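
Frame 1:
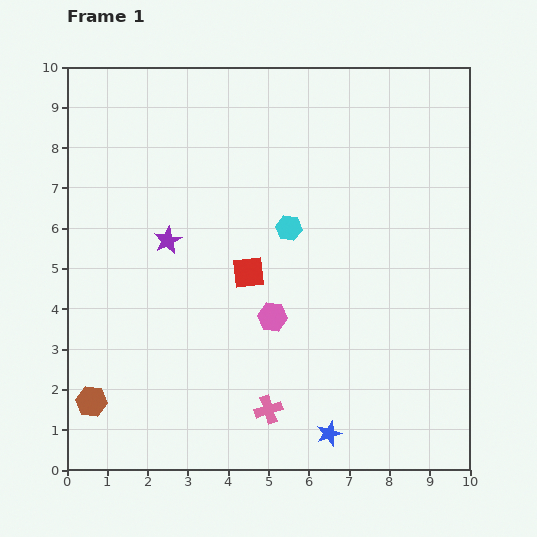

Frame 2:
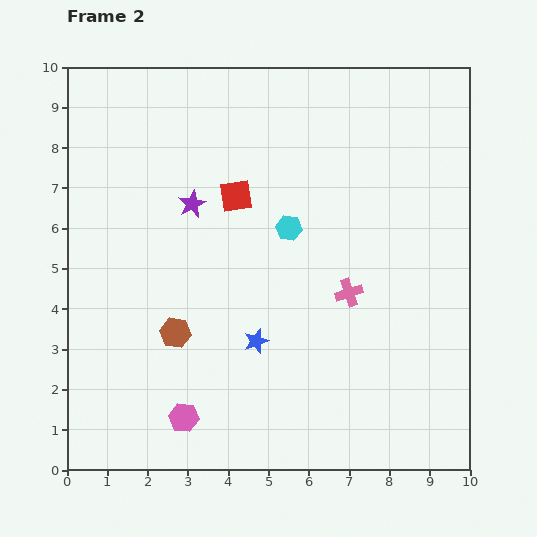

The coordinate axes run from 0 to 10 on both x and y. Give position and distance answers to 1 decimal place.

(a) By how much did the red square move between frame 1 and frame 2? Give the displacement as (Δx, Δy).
(-0.3, 1.9)

The red square was at (4.5, 4.9) in frame 1 and (4.2, 6.8) in frame 2.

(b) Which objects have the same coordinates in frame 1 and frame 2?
the cyan hexagon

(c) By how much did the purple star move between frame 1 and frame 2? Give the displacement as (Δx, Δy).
(0.6, 0.9)

The purple star was at (2.5, 5.7) in frame 1 and (3.1, 6.6) in frame 2.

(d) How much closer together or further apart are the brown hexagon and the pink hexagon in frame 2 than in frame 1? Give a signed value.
-2.9

Distance in frame 1: 5.0. Distance in frame 2: 2.1.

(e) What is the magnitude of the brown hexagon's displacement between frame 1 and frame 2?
2.7

The brown hexagon moved from (0.6, 1.7) to (2.7, 3.4), a distance of √(2.1² + 1.7²) ≈ 2.7.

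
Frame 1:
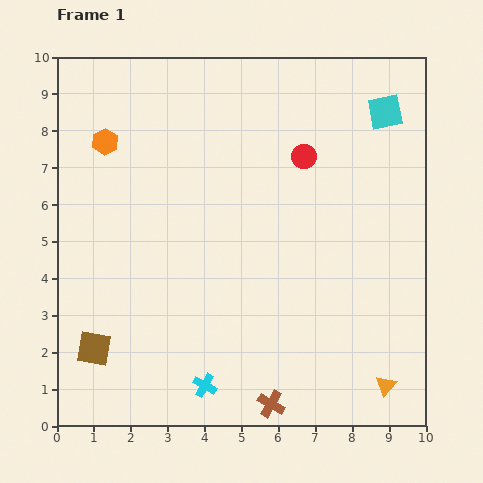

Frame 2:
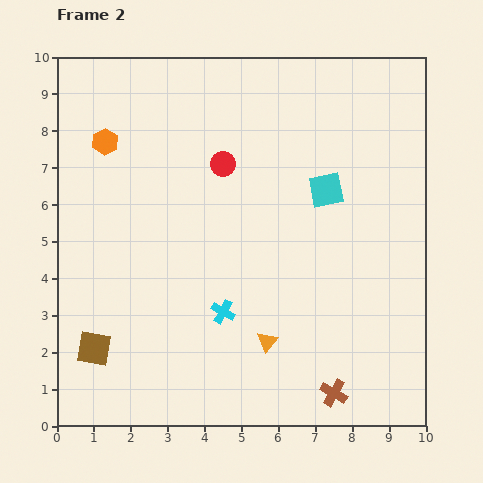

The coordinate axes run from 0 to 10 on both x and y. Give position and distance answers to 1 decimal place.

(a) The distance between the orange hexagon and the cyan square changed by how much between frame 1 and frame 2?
-1.5

Distance in frame 1: 7.6. Distance in frame 2: 6.1.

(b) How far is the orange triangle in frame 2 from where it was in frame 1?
3.4

The orange triangle moved from (8.9, 1.1) to (5.7, 2.3), a distance of √(3.2² + 1.2²) ≈ 3.4.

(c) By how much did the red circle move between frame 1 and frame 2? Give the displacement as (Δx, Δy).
(-2.2, -0.2)

The red circle was at (6.7, 7.3) in frame 1 and (4.5, 7.1) in frame 2.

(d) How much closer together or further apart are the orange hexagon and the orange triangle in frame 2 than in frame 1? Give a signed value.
-3.1

Distance in frame 1: 10.1. Distance in frame 2: 7.0.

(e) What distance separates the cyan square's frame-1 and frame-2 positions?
2.6

The cyan square moved from (8.9, 8.5) to (7.3, 6.4), a distance of √(1.6² + 2.1²) ≈ 2.6.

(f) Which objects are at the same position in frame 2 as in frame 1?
the orange hexagon, the brown square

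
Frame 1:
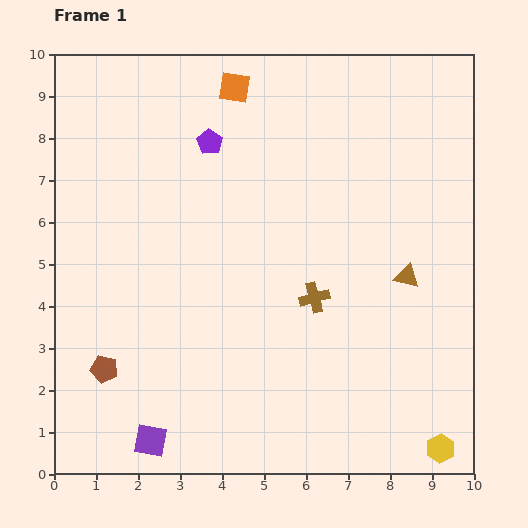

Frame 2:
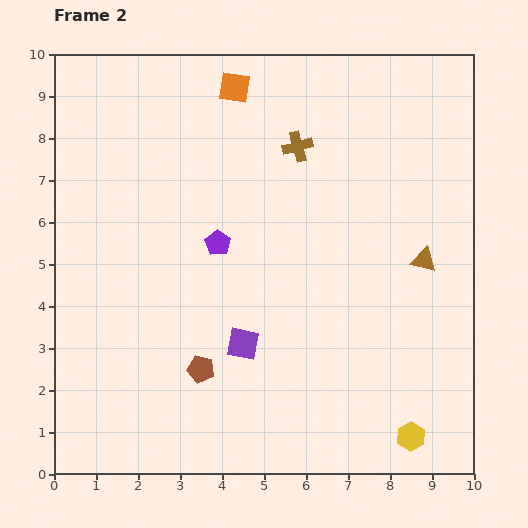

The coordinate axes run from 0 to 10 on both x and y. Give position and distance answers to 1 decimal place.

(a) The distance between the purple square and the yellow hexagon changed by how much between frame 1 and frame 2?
-2.3

Distance in frame 1: 6.9. Distance in frame 2: 4.6.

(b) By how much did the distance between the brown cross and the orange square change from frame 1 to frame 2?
-3.2

Distance in frame 1: 5.3. Distance in frame 2: 2.1.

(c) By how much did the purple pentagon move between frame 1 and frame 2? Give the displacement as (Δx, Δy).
(0.2, -2.4)

The purple pentagon was at (3.7, 7.9) in frame 1 and (3.9, 5.5) in frame 2.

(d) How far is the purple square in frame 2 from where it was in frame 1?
3.2

The purple square moved from (2.3, 0.8) to (4.5, 3.1), a distance of √(2.2² + 2.3²) ≈ 3.2.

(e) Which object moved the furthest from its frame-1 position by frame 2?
the brown cross

(moved 3.6; next 3.2)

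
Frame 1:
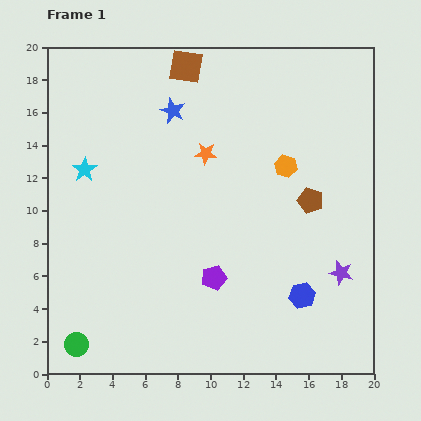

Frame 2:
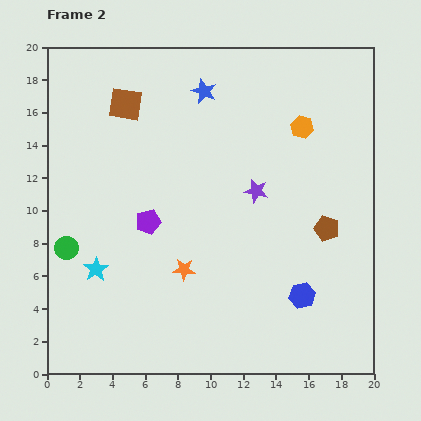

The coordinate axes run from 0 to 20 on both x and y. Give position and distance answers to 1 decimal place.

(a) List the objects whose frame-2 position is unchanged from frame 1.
the blue hexagon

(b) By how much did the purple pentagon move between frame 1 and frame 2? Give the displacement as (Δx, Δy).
(-4.0, 3.4)

The purple pentagon was at (10.2, 5.9) in frame 1 and (6.2, 9.3) in frame 2.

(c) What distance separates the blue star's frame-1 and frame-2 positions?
2.2

The blue star moved from (7.7, 16.1) to (9.6, 17.3), a distance of √(1.9² + 1.2²) ≈ 2.2.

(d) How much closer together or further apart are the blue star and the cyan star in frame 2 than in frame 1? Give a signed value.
+6.2

Distance in frame 1: 6.5. Distance in frame 2: 12.7.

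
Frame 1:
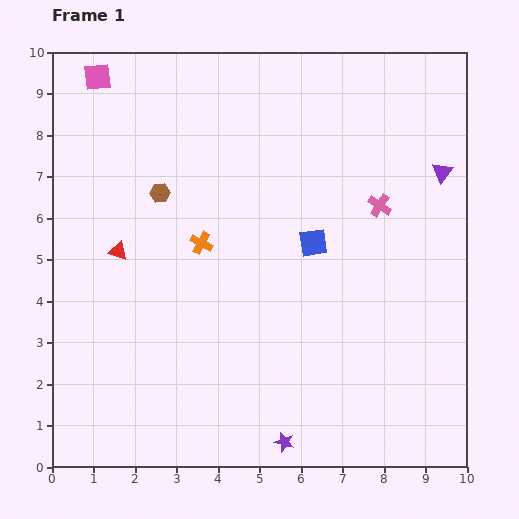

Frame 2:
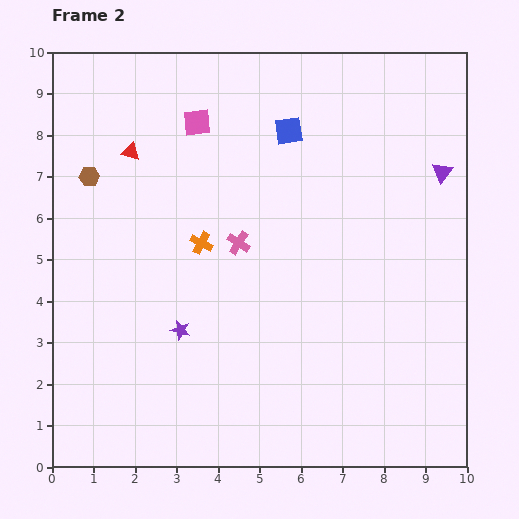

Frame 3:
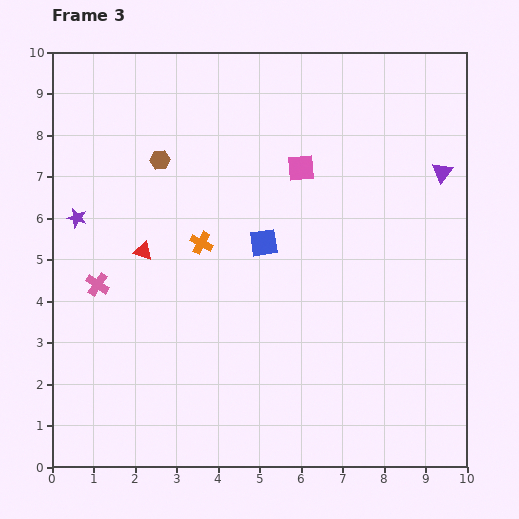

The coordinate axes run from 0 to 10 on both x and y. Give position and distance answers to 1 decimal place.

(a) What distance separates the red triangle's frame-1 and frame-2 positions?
2.4

The red triangle moved from (1.6, 5.2) to (1.9, 7.6), a distance of √(0.3² + 2.4²) ≈ 2.4.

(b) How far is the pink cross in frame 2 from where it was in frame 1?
3.5

The pink cross moved from (7.9, 6.3) to (4.5, 5.4), a distance of √(3.4² + 0.9²) ≈ 3.5.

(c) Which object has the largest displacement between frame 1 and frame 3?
the purple star

(moved 7.4; next 7.1)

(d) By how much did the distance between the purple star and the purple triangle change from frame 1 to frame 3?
+1.4

Distance in frame 1: 7.5. Distance in frame 3: 8.9.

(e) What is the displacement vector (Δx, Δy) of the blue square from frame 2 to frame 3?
(-0.6, -2.7)

The blue square was at (5.7, 8.1) in frame 2 and (5.1, 5.4) in frame 3.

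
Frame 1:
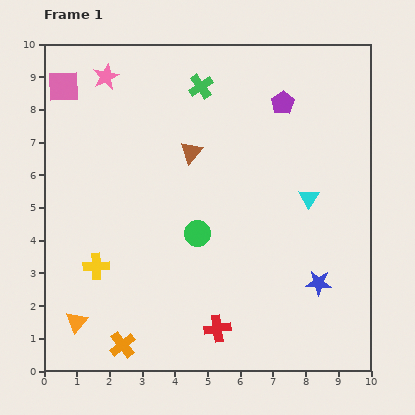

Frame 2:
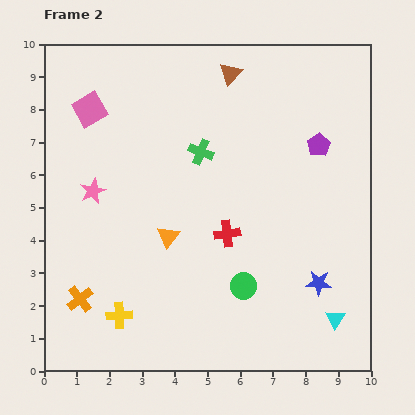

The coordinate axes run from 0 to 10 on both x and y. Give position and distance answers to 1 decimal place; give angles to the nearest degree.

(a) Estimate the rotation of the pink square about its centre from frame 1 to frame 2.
29° counter-clockwise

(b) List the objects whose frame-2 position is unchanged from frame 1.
the blue star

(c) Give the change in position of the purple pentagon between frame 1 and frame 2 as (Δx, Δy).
(1.1, -1.3)

The purple pentagon was at (7.3, 8.2) in frame 1 and (8.4, 6.9) in frame 2.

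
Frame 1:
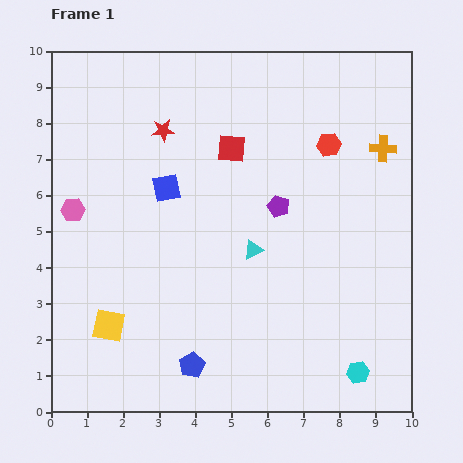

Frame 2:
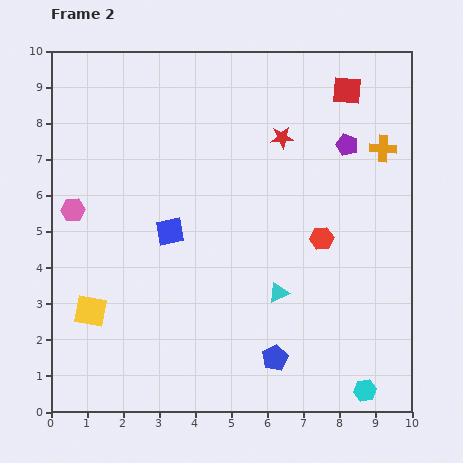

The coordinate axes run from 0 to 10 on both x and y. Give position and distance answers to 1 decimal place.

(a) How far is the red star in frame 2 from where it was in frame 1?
3.3

The red star moved from (3.1, 7.8) to (6.4, 7.6), a distance of √(3.3² + 0.2²) ≈ 3.3.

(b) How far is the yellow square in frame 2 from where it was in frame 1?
0.6

The yellow square moved from (1.6, 2.4) to (1.1, 2.8), a distance of √(0.5² + 0.4²) ≈ 0.6.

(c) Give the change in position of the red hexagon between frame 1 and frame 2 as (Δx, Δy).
(-0.2, -2.6)

The red hexagon was at (7.7, 7.4) in frame 1 and (7.5, 4.8) in frame 2.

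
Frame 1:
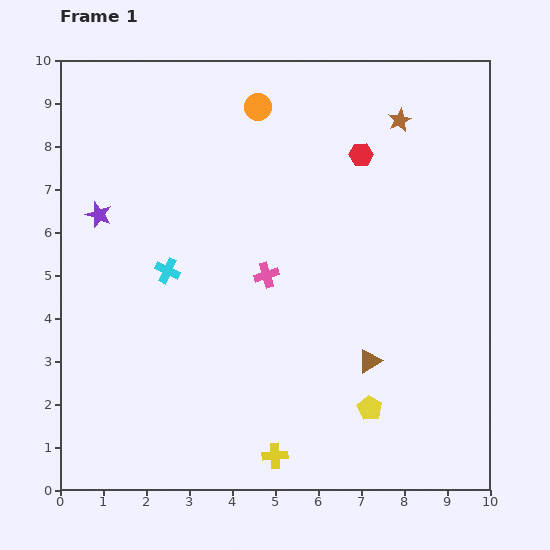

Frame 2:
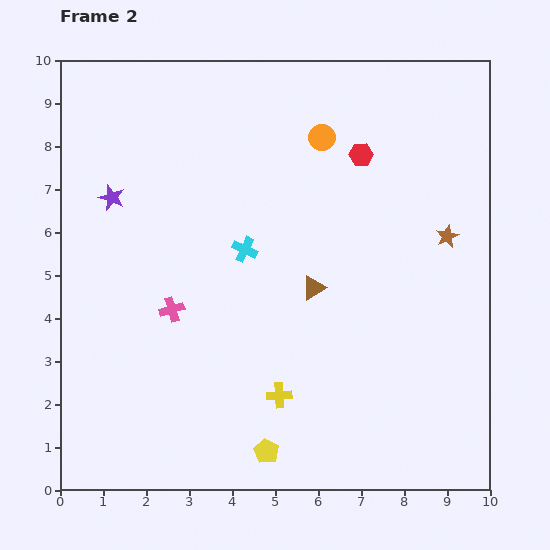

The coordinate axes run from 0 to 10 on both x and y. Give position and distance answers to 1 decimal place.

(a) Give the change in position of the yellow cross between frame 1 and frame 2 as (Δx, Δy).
(0.1, 1.4)

The yellow cross was at (5.0, 0.8) in frame 1 and (5.1, 2.2) in frame 2.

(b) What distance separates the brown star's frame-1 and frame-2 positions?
2.9

The brown star moved from (7.9, 8.6) to (9.0, 5.9), a distance of √(1.1² + 2.7²) ≈ 2.9.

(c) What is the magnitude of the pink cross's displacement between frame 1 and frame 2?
2.3

The pink cross moved from (4.8, 5.0) to (2.6, 4.2), a distance of √(2.2² + 0.8²) ≈ 2.3.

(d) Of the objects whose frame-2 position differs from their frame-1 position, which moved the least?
the purple star

(moved 0.5)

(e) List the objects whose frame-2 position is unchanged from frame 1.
the red hexagon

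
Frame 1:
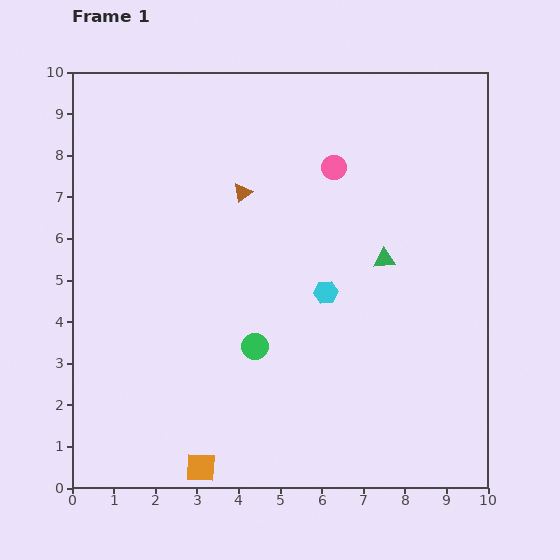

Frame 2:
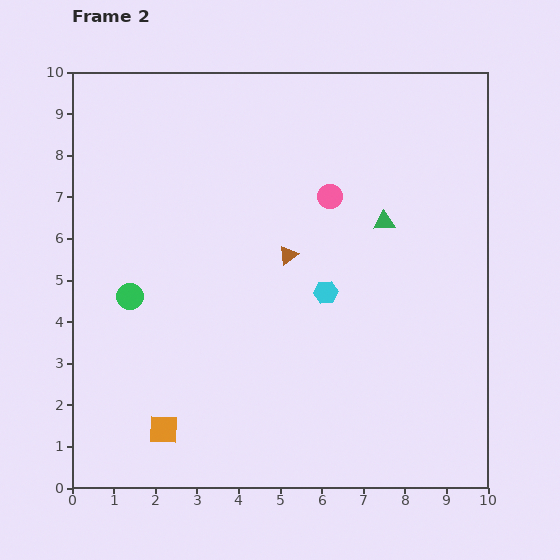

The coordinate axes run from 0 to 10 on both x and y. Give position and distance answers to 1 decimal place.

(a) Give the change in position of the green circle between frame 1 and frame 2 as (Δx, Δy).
(-3.0, 1.2)

The green circle was at (4.4, 3.4) in frame 1 and (1.4, 4.6) in frame 2.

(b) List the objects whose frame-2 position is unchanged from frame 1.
the cyan hexagon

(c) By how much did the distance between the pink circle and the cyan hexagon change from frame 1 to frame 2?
-0.7

Distance in frame 1: 3.0. Distance in frame 2: 2.3.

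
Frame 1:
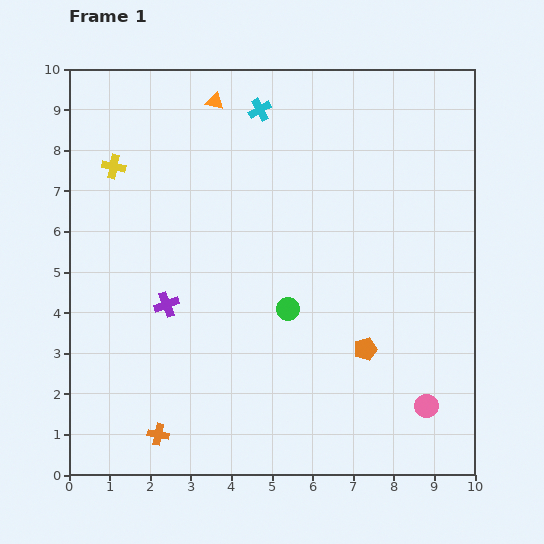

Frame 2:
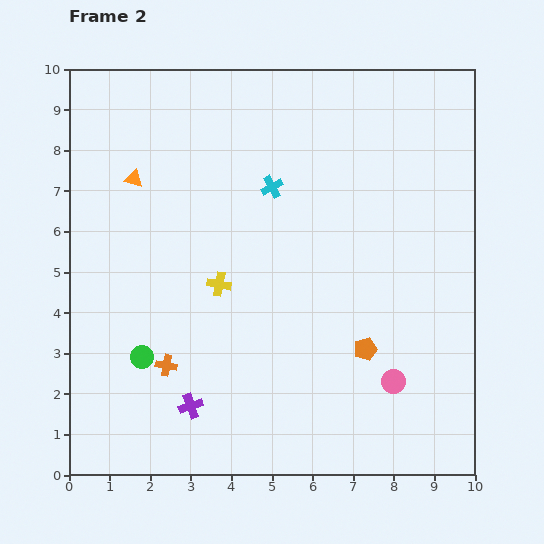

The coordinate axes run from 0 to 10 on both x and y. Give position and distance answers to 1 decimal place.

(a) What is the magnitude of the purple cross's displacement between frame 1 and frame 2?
2.6

The purple cross moved from (2.4, 4.2) to (3.0, 1.7), a distance of √(0.6² + 2.5²) ≈ 2.6.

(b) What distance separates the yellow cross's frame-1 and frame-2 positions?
3.9

The yellow cross moved from (1.1, 7.6) to (3.7, 4.7), a distance of √(2.6² + 2.9²) ≈ 3.9.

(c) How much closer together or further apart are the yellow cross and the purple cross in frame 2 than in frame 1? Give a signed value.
-0.5

Distance in frame 1: 3.6. Distance in frame 2: 3.1.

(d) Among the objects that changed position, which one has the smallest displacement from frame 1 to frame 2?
the pink circle

(moved 1.0)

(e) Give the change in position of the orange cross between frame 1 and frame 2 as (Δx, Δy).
(0.2, 1.7)

The orange cross was at (2.2, 1.0) in frame 1 and (2.4, 2.7) in frame 2.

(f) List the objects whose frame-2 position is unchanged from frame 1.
the orange pentagon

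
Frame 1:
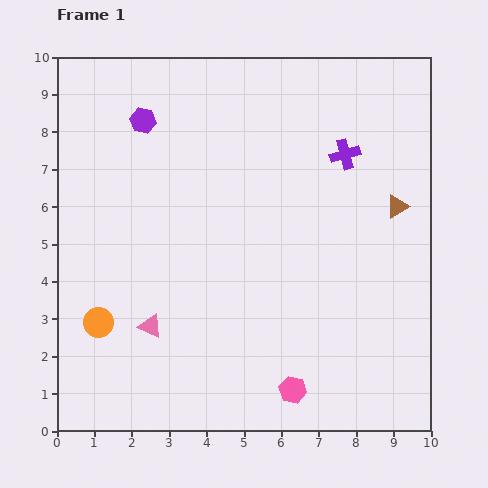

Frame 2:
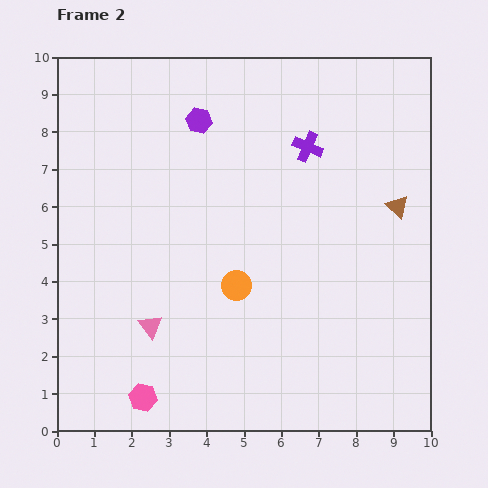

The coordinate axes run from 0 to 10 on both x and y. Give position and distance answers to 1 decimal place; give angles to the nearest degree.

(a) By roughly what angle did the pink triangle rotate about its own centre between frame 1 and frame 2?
27° clockwise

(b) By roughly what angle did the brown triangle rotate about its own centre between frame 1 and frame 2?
49° counter-clockwise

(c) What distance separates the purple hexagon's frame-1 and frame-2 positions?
1.5

The purple hexagon moved from (2.3, 8.3) to (3.8, 8.3), a distance of √(1.5² + 0.0²) ≈ 1.5.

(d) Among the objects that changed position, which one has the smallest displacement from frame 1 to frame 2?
the purple cross

(moved 1.0)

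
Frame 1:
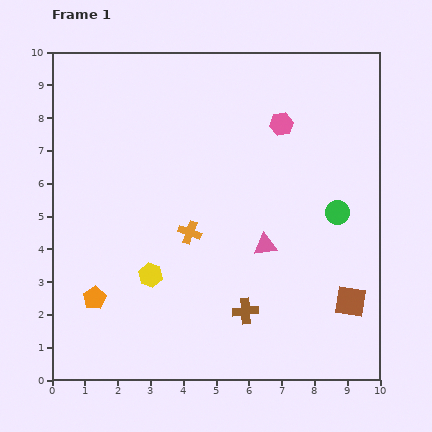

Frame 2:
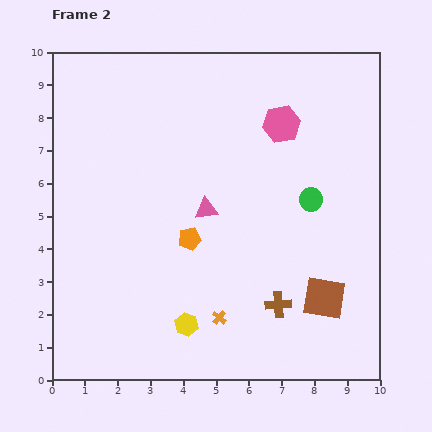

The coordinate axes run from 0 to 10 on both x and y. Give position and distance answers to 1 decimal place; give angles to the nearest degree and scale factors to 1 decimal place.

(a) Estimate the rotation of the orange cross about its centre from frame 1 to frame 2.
20° clockwise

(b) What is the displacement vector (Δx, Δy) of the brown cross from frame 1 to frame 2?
(1.0, 0.2)

The brown cross was at (5.9, 2.1) in frame 1 and (6.9, 2.3) in frame 2.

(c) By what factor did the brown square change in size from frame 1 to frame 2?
1.4×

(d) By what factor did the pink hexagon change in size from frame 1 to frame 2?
1.6×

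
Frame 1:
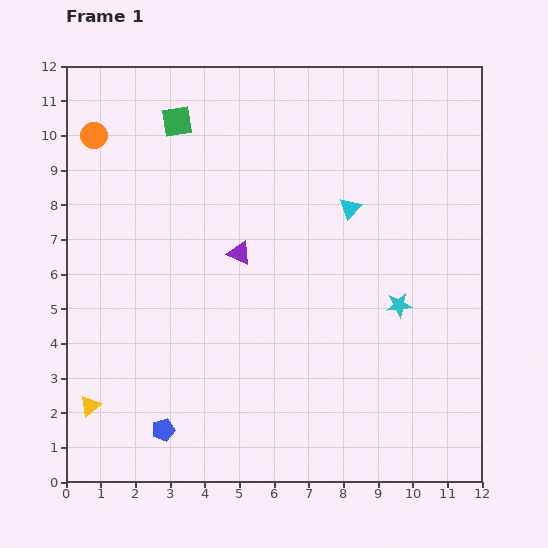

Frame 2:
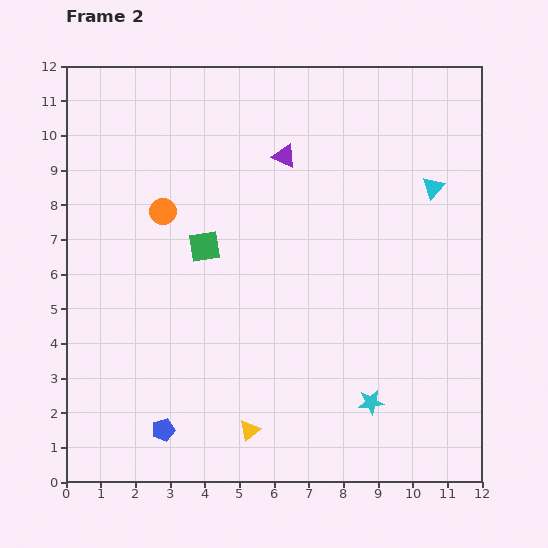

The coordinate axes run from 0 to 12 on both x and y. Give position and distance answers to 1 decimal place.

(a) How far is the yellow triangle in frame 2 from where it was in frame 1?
4.7

The yellow triangle moved from (0.7, 2.2) to (5.3, 1.5), a distance of √(4.6² + 0.7²) ≈ 4.7.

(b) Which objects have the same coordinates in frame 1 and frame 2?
the blue pentagon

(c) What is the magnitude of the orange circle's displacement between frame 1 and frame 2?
3.0

The orange circle moved from (0.8, 10.0) to (2.8, 7.8), a distance of √(2.0² + 2.2²) ≈ 3.0.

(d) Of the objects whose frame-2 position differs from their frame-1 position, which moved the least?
the cyan triangle

(moved 2.5)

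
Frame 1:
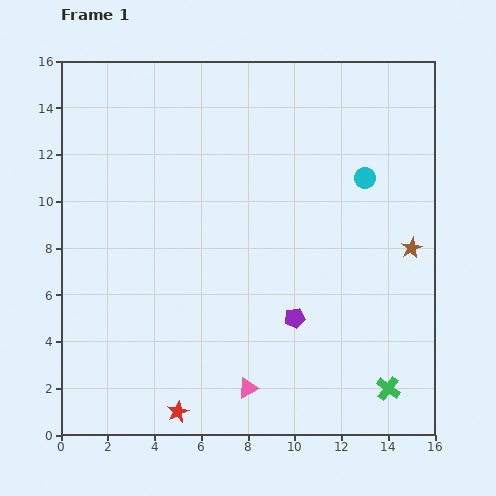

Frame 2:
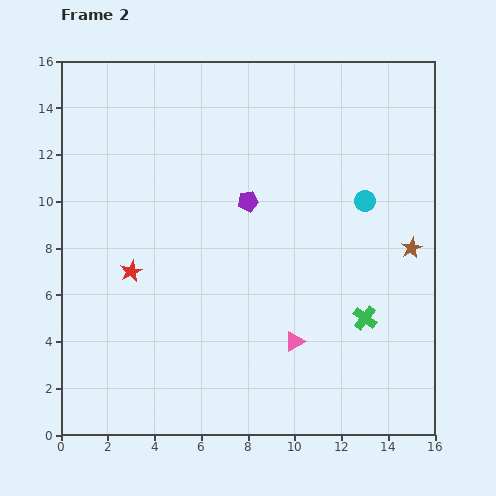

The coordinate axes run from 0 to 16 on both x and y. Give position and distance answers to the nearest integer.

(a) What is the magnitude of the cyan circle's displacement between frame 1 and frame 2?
1

The cyan circle moved from (13, 11) to (13, 10), a distance of √(0² + 1²) ≈ 1.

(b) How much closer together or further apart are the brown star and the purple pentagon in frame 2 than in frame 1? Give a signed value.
+1

Distance in frame 1: 6. Distance in frame 2: 7.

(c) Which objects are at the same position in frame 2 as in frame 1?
the brown star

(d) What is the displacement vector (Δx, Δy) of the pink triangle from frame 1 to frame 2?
(2, 2)

The pink triangle was at (8, 2) in frame 1 and (10, 4) in frame 2.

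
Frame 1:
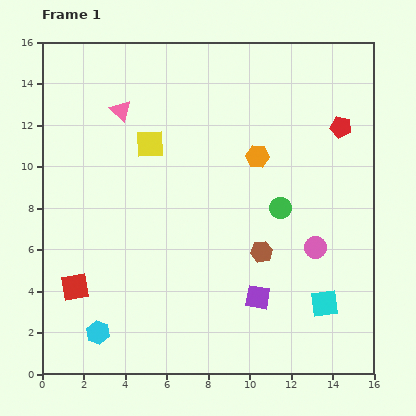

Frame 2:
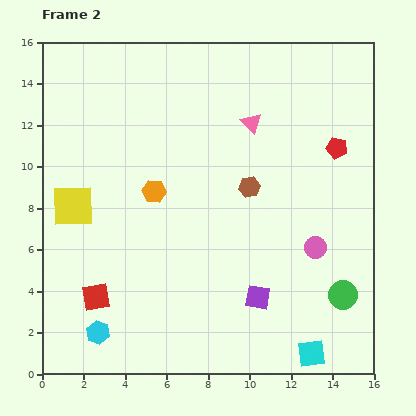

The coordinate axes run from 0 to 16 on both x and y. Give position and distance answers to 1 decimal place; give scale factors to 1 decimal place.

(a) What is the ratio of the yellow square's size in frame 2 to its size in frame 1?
1.5×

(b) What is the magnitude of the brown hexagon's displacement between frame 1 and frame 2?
3.2

The brown hexagon moved from (10.6, 5.9) to (10.0, 9.0), a distance of √(0.6² + 3.1²) ≈ 3.2.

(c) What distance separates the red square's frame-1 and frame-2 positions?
1.1

The red square moved from (1.6, 4.2) to (2.6, 3.7), a distance of √(1.0² + 0.5²) ≈ 1.1.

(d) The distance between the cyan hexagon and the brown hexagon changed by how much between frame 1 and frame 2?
+1.3

Distance in frame 1: 8.8. Distance in frame 2: 10.1.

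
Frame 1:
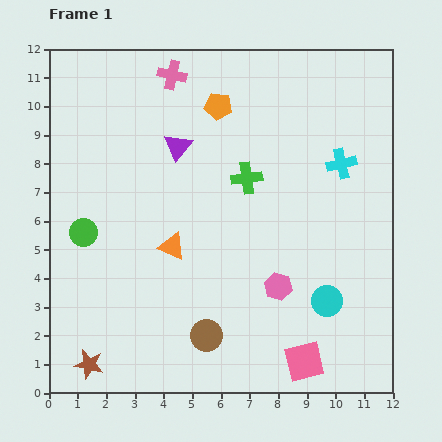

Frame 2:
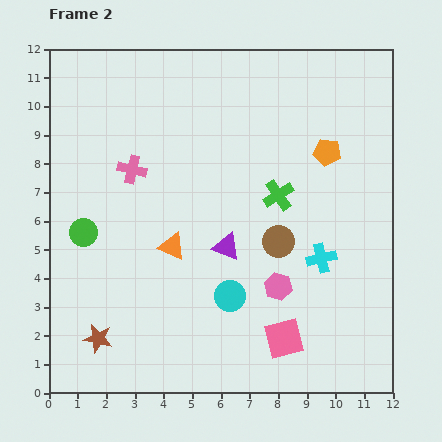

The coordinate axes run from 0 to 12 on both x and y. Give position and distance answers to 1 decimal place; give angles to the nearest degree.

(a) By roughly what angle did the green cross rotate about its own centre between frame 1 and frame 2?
25° counter-clockwise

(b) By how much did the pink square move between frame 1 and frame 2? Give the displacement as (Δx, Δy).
(-0.7, 0.8)

The pink square was at (8.9, 1.1) in frame 1 and (8.2, 1.9) in frame 2.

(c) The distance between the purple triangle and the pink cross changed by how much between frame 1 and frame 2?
+1.8

Distance in frame 1: 2.5. Distance in frame 2: 4.3.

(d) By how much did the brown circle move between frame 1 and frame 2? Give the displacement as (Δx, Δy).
(2.5, 3.3)

The brown circle was at (5.5, 2.0) in frame 1 and (8.0, 5.3) in frame 2.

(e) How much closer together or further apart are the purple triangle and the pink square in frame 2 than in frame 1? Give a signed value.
-4.9

Distance in frame 1: 8.7. Distance in frame 2: 3.8.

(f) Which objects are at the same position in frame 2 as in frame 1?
the orange triangle, the green circle, the pink hexagon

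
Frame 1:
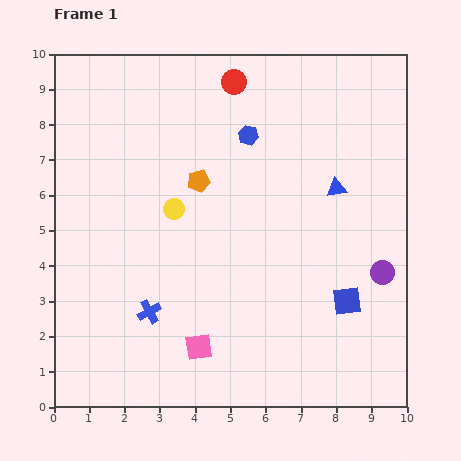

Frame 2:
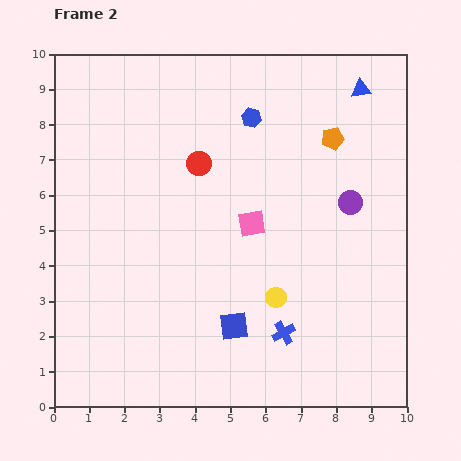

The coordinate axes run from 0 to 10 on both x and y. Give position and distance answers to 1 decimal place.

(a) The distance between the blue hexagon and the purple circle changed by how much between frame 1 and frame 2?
-1.7

Distance in frame 1: 5.4. Distance in frame 2: 3.7.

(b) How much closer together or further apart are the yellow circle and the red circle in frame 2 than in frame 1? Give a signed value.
+0.4

Distance in frame 1: 4.0. Distance in frame 2: 4.4.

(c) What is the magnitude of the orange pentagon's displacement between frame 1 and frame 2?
4.0

The orange pentagon moved from (4.1, 6.4) to (7.9, 7.6), a distance of √(3.8² + 1.2²) ≈ 4.0.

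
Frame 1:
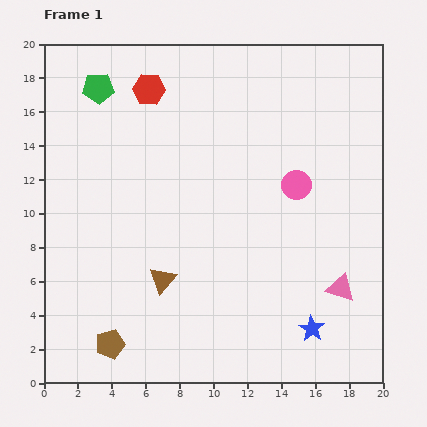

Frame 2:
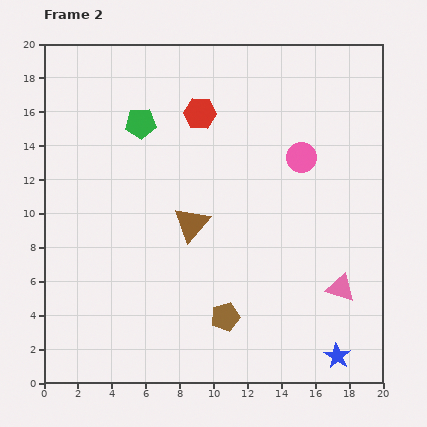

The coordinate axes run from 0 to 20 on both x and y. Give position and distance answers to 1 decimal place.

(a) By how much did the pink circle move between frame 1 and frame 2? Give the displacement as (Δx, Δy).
(0.3, 1.6)

The pink circle was at (14.9, 11.7) in frame 1 and (15.2, 13.3) in frame 2.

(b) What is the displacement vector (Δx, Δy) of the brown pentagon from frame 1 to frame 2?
(6.8, 1.6)

The brown pentagon was at (3.9, 2.3) in frame 1 and (10.7, 3.9) in frame 2.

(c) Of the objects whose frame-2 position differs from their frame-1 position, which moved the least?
the pink circle

(moved 1.6)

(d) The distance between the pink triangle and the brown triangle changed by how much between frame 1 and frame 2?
-0.9

Distance in frame 1: 10.5. Distance in frame 2: 9.6.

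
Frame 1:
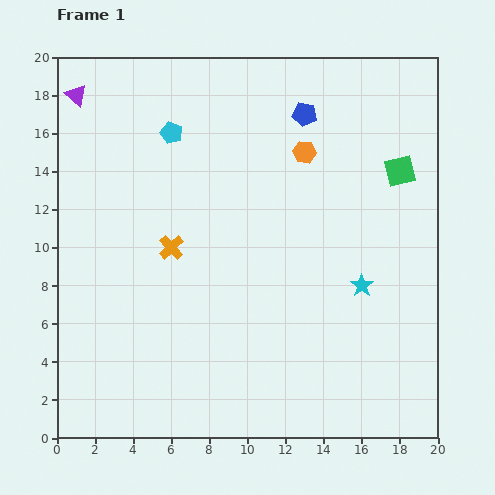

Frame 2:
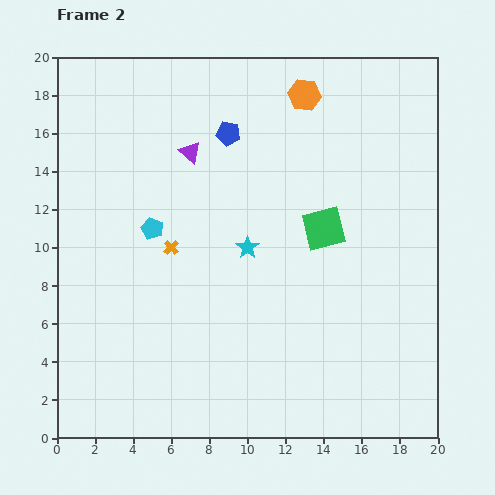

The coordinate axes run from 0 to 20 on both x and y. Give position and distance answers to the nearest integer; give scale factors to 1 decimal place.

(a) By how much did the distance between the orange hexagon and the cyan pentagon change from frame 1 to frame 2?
+4

Distance in frame 1: 7. Distance in frame 2: 11.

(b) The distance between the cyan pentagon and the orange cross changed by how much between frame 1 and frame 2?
-5

Distance in frame 1: 6. Distance in frame 2: 1.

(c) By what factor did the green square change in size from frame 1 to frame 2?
1.4×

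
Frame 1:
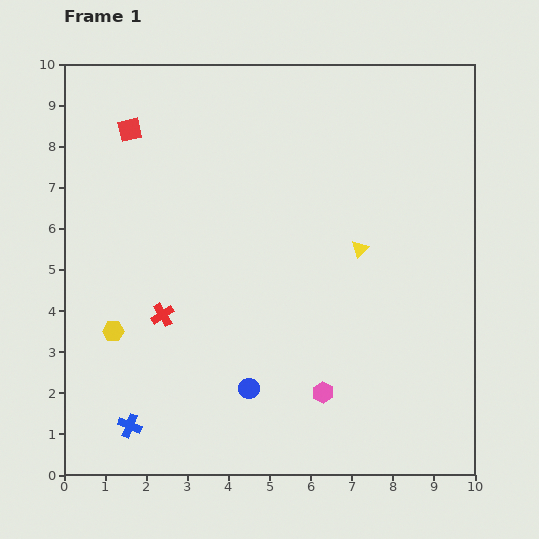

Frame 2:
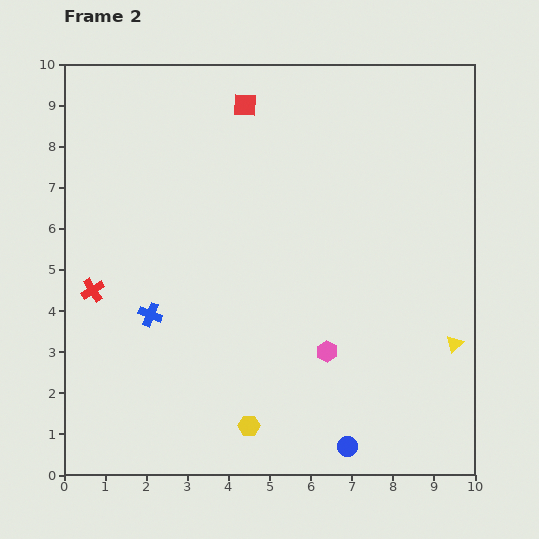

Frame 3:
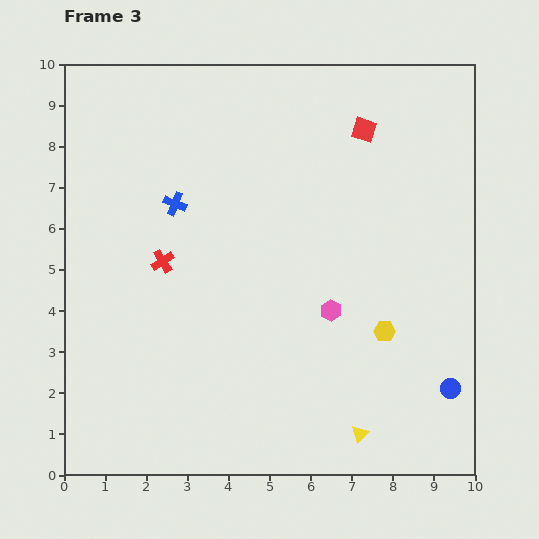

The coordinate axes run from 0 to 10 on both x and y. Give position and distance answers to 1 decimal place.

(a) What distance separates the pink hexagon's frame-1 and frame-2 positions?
1.0

The pink hexagon moved from (6.3, 2.0) to (6.4, 3.0), a distance of √(0.1² + 1.0²) ≈ 1.0.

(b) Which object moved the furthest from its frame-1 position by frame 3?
the yellow hexagon

(moved 6.6; next 5.7)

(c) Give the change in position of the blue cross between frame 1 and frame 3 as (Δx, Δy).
(1.1, 5.4)

The blue cross was at (1.6, 1.2) in frame 1 and (2.7, 6.6) in frame 3.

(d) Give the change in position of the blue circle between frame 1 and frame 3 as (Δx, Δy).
(4.9, 0.0)

The blue circle was at (4.5, 2.1) in frame 1 and (9.4, 2.1) in frame 3.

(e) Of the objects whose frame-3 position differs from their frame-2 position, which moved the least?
the pink hexagon

(moved 1.0)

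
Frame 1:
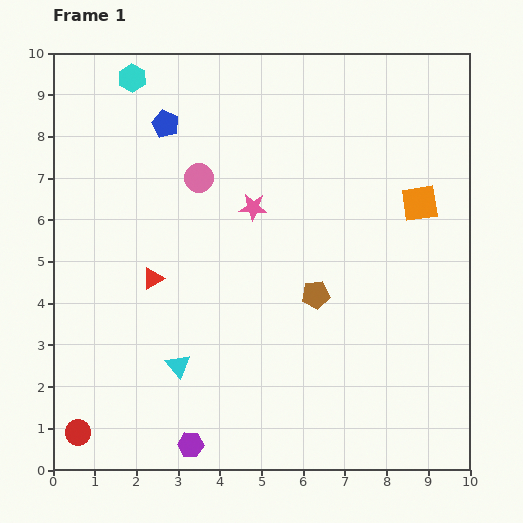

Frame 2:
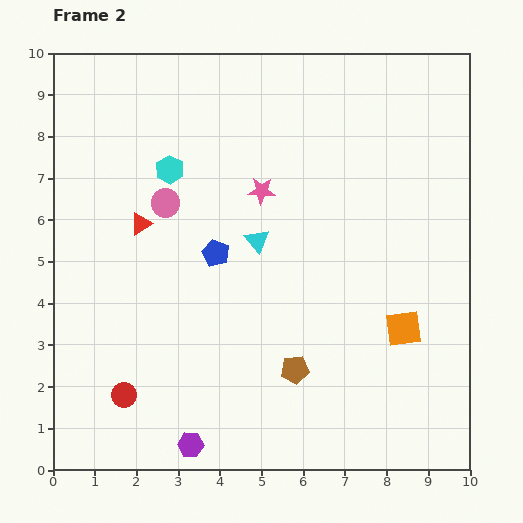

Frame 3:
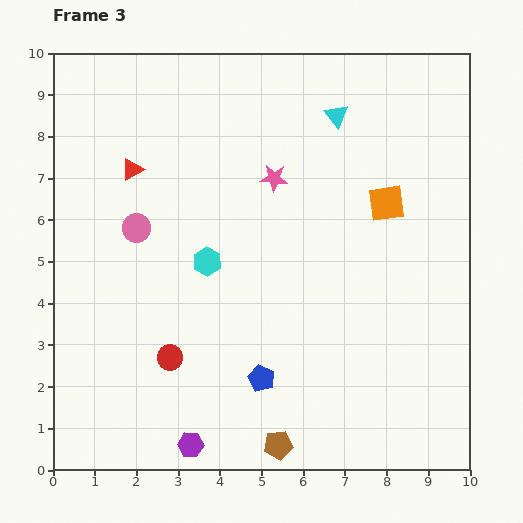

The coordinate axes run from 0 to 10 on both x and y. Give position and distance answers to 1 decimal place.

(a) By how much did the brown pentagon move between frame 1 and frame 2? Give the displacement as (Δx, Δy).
(-0.5, -1.8)

The brown pentagon was at (6.3, 4.2) in frame 1 and (5.8, 2.4) in frame 2.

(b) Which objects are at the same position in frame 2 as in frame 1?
the purple hexagon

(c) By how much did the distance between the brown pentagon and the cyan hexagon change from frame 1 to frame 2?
-1.1

Distance in frame 1: 6.8. Distance in frame 2: 5.7.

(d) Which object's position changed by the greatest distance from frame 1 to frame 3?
the cyan triangle

(moved 7.1; next 6.5)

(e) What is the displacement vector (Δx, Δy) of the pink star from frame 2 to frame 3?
(0.3, 0.3)

The pink star was at (5.0, 6.7) in frame 2 and (5.3, 7.0) in frame 3.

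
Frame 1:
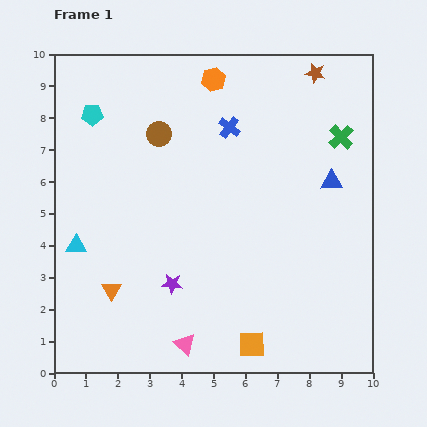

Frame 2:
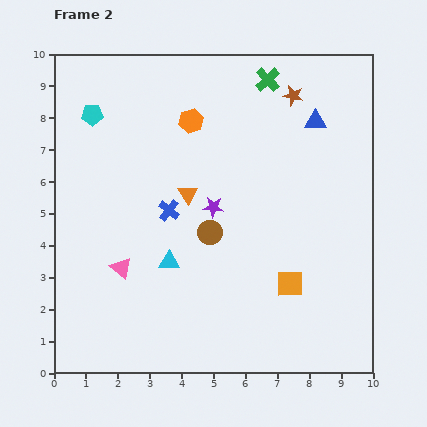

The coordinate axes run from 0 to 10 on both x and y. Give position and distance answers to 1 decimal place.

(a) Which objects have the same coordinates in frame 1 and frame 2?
the cyan pentagon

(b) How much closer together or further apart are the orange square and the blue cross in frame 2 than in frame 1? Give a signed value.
-2.4

Distance in frame 1: 6.8. Distance in frame 2: 4.4.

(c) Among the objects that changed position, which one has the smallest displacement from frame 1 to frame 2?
the brown star

(moved 1.0)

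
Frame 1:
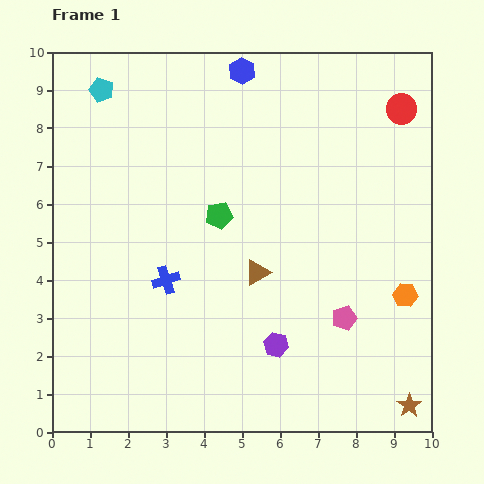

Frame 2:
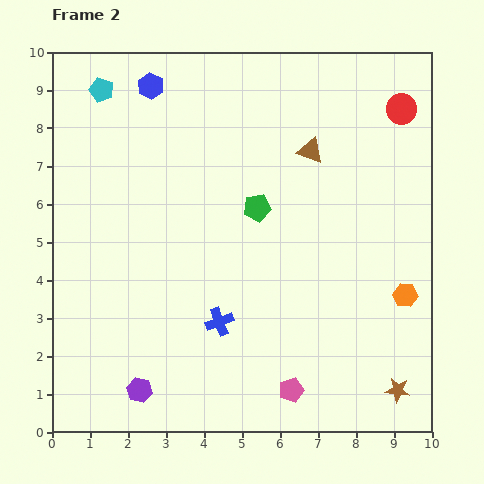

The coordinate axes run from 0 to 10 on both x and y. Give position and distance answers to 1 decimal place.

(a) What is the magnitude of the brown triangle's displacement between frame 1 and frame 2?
3.5

The brown triangle moved from (5.4, 4.2) to (6.8, 7.4), a distance of √(1.4² + 3.2²) ≈ 3.5.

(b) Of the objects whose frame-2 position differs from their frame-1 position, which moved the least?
the brown star

(moved 0.5)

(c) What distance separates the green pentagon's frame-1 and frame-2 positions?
1.0

The green pentagon moved from (4.4, 5.7) to (5.4, 5.9), a distance of √(1.0² + 0.2²) ≈ 1.0.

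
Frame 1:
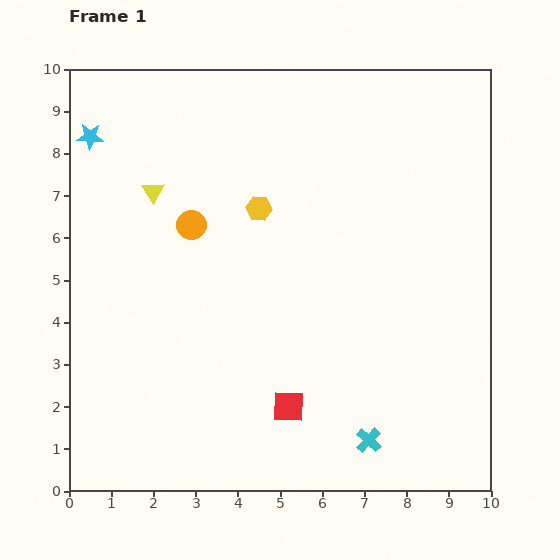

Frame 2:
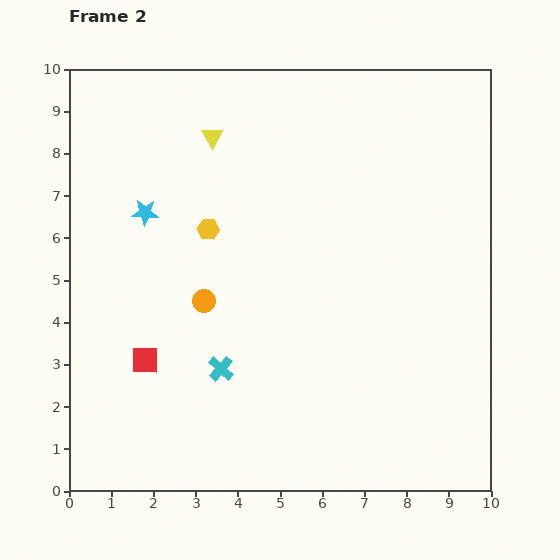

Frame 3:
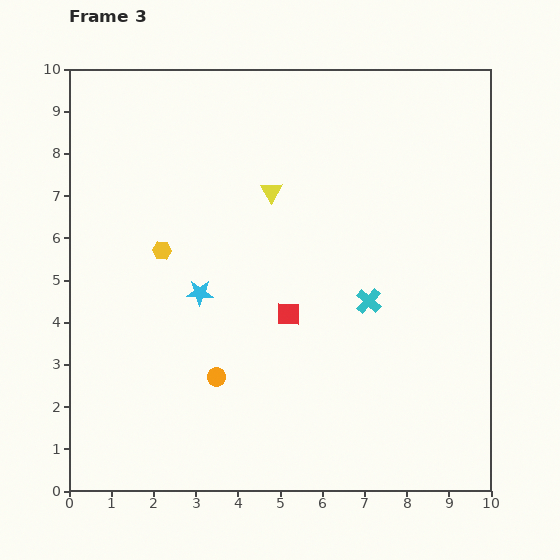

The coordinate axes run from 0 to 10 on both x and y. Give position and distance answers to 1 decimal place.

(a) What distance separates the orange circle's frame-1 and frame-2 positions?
1.8

The orange circle moved from (2.9, 6.3) to (3.2, 4.5), a distance of √(0.3² + 1.8²) ≈ 1.8.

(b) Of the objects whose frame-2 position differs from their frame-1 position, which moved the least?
the yellow hexagon

(moved 1.3)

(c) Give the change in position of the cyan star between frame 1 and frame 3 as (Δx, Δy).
(2.6, -3.7)

The cyan star was at (0.5, 8.4) in frame 1 and (3.1, 4.7) in frame 3.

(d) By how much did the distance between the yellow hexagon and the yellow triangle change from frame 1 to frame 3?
+0.5

Distance in frame 1: 2.5. Distance in frame 3: 3.0.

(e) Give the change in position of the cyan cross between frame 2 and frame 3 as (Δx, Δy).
(3.5, 1.6)

The cyan cross was at (3.6, 2.9) in frame 2 and (7.1, 4.5) in frame 3.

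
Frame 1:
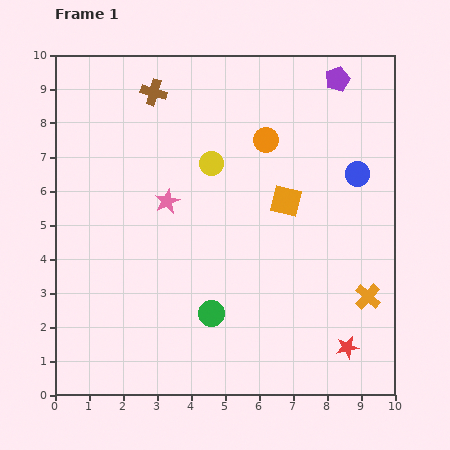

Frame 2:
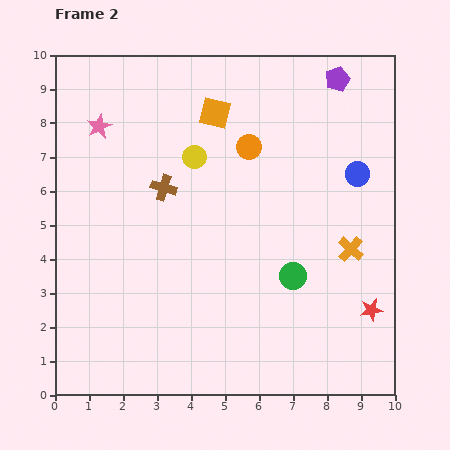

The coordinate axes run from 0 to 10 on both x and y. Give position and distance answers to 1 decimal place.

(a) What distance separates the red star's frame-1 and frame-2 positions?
1.3

The red star moved from (8.6, 1.4) to (9.3, 2.5), a distance of √(0.7² + 1.1²) ≈ 1.3.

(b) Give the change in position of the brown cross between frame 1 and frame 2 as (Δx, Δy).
(0.3, -2.8)

The brown cross was at (2.9, 8.9) in frame 1 and (3.2, 6.1) in frame 2.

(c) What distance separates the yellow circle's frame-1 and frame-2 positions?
0.5

The yellow circle moved from (4.6, 6.8) to (4.1, 7.0), a distance of √(0.5² + 0.2²) ≈ 0.5.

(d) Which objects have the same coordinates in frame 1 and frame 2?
the blue circle, the purple pentagon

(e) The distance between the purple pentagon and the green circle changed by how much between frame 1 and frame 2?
-1.9

Distance in frame 1: 7.8. Distance in frame 2: 5.9.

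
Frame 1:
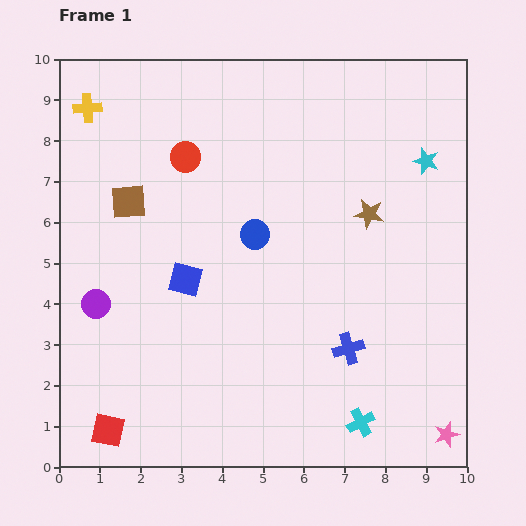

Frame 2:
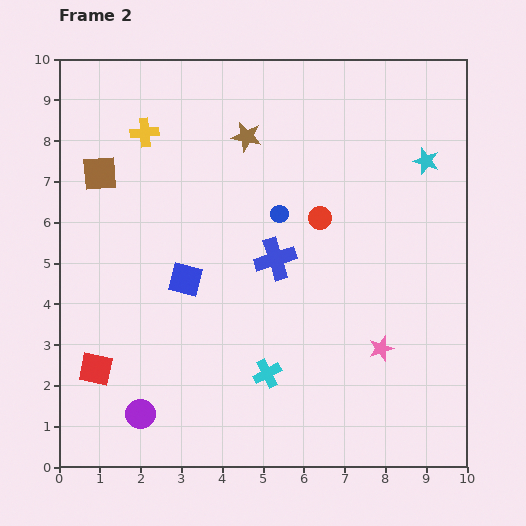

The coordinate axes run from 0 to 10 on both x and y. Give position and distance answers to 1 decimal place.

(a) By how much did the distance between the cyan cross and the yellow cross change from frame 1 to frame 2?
-3.6

Distance in frame 1: 10.2. Distance in frame 2: 6.6.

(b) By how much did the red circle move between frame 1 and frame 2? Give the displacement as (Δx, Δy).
(3.3, -1.5)

The red circle was at (3.1, 7.6) in frame 1 and (6.4, 6.1) in frame 2.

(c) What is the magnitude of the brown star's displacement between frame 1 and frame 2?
3.6

The brown star moved from (7.6, 6.2) to (4.6, 8.1), a distance of √(3.0² + 1.9²) ≈ 3.6.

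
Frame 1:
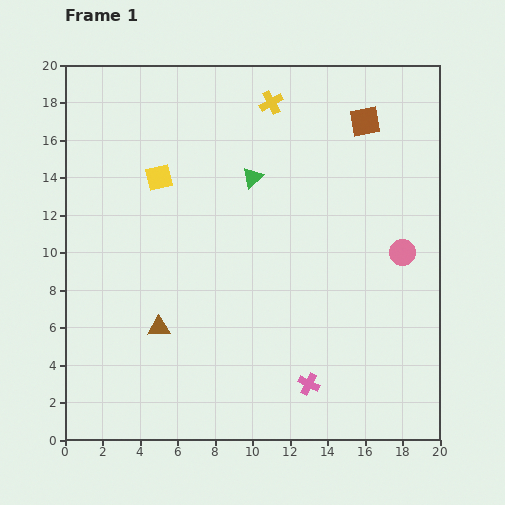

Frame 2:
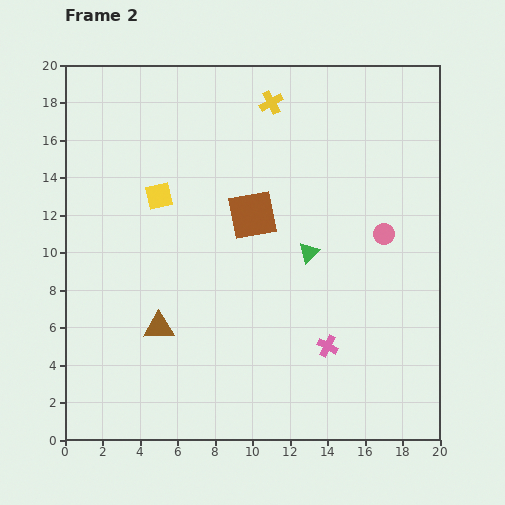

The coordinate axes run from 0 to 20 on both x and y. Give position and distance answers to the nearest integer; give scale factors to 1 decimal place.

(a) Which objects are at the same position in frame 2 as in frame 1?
the yellow cross, the brown triangle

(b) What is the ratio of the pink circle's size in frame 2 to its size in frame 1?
0.8×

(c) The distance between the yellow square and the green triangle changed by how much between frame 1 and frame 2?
+4

Distance in frame 1: 5. Distance in frame 2: 9.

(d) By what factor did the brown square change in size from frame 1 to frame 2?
1.6×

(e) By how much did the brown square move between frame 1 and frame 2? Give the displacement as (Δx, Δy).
(-6, -5)

The brown square was at (16, 17) in frame 1 and (10, 12) in frame 2.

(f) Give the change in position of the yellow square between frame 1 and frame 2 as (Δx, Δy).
(0, -1)

The yellow square was at (5, 14) in frame 1 and (5, 13) in frame 2.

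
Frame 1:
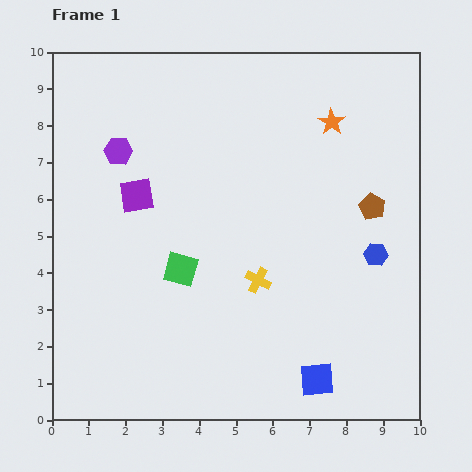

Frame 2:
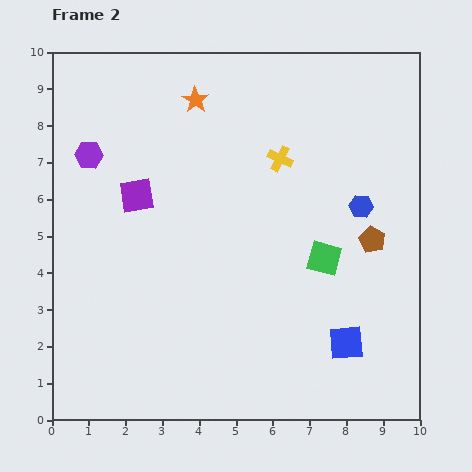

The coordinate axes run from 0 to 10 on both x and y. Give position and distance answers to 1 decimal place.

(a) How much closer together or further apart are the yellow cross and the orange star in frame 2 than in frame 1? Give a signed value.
-1.9

Distance in frame 1: 4.7. Distance in frame 2: 2.8.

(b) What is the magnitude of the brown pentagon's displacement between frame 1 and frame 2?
0.9

The brown pentagon moved from (8.7, 5.8) to (8.7, 4.9), a distance of √(0.0² + 0.9²) ≈ 0.9.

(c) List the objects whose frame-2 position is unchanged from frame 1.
the purple square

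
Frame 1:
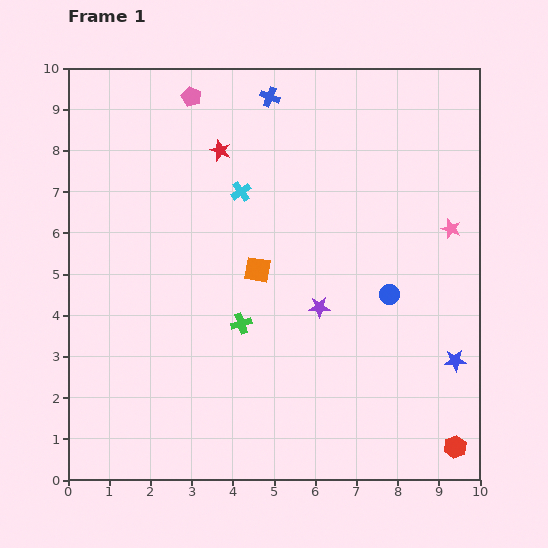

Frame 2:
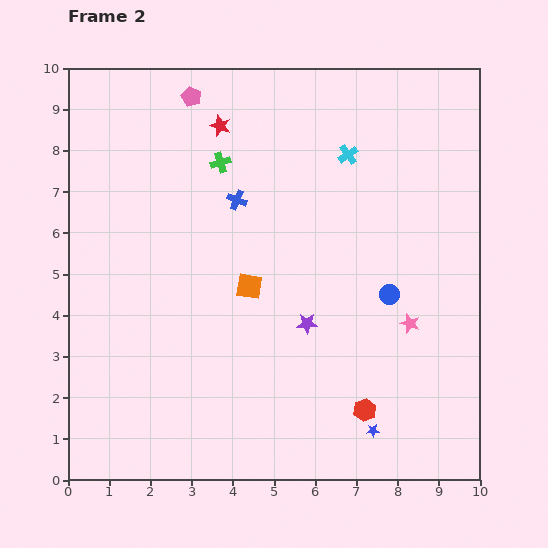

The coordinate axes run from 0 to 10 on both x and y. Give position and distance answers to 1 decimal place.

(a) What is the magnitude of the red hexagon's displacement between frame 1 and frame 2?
2.4

The red hexagon moved from (9.4, 0.8) to (7.2, 1.7), a distance of √(2.2² + 0.9²) ≈ 2.4.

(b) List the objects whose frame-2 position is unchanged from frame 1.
the blue circle, the pink pentagon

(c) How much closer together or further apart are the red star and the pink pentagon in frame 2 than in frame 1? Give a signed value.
-0.5

Distance in frame 1: 1.5. Distance in frame 2: 1.0.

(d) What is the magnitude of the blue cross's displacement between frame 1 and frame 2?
2.6

The blue cross moved from (4.9, 9.3) to (4.1, 6.8), a distance of √(0.8² + 2.5²) ≈ 2.6.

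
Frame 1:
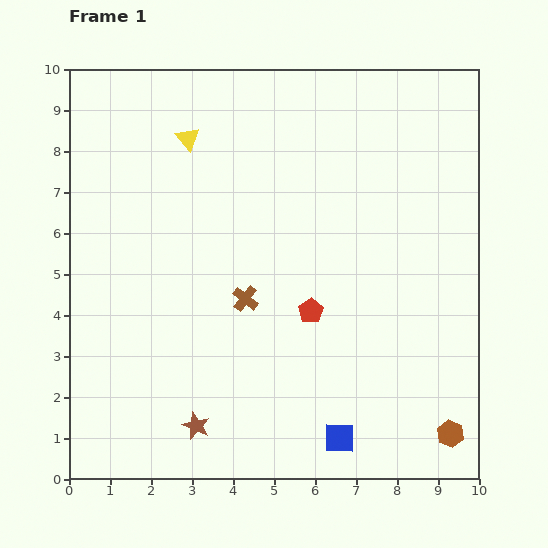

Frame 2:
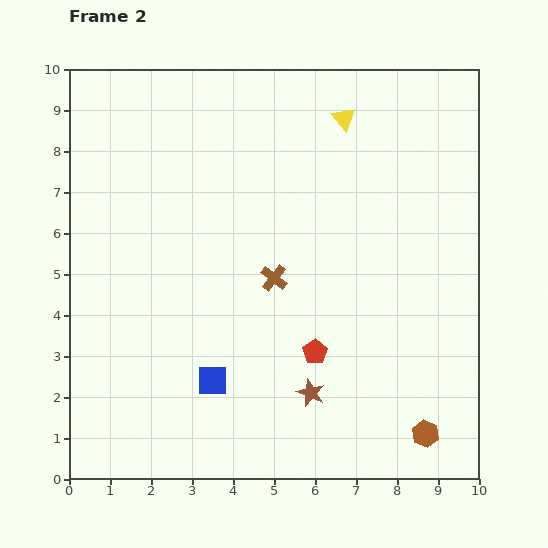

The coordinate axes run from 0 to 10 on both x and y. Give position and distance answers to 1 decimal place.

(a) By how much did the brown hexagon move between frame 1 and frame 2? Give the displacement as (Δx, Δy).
(-0.6, 0.0)

The brown hexagon was at (9.3, 1.1) in frame 1 and (8.7, 1.1) in frame 2.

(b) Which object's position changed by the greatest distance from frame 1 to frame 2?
the yellow triangle

(moved 3.8; next 3.4)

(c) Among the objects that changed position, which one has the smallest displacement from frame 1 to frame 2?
the brown hexagon

(moved 0.6)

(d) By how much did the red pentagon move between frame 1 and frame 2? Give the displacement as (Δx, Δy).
(0.1, -1.0)

The red pentagon was at (5.9, 4.1) in frame 1 and (6.0, 3.1) in frame 2.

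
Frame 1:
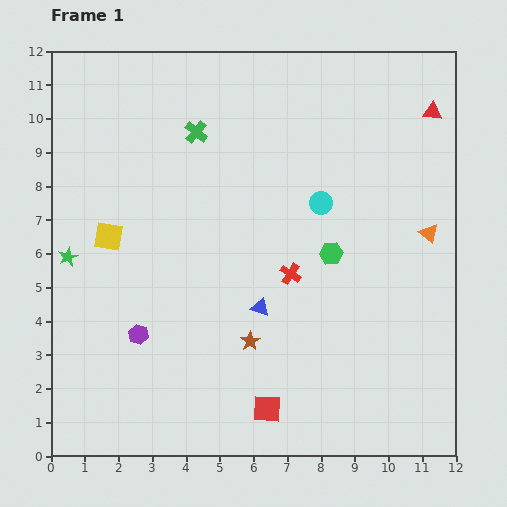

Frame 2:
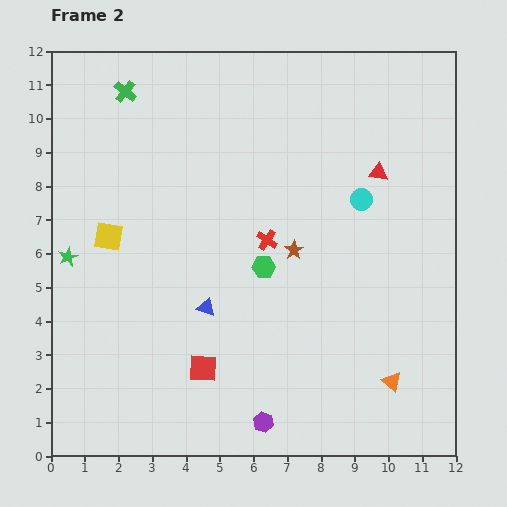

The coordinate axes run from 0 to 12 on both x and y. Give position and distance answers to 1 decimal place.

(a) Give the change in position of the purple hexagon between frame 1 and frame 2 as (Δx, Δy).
(3.7, -2.6)

The purple hexagon was at (2.6, 3.6) in frame 1 and (6.3, 1.0) in frame 2.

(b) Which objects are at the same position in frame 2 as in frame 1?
the green star, the yellow square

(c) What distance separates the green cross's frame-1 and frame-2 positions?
2.4

The green cross moved from (4.3, 9.6) to (2.2, 10.8), a distance of √(2.1² + 1.2²) ≈ 2.4.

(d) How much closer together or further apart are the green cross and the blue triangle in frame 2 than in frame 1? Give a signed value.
+1.3

Distance in frame 1: 5.5. Distance in frame 2: 6.8.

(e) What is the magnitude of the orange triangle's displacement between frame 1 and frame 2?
4.5

The orange triangle moved from (11.2, 6.6) to (10.1, 2.2), a distance of √(1.1² + 4.4²) ≈ 4.5.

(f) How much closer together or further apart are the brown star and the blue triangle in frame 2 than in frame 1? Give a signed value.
+2.1

Distance in frame 1: 1.0. Distance in frame 2: 3.1.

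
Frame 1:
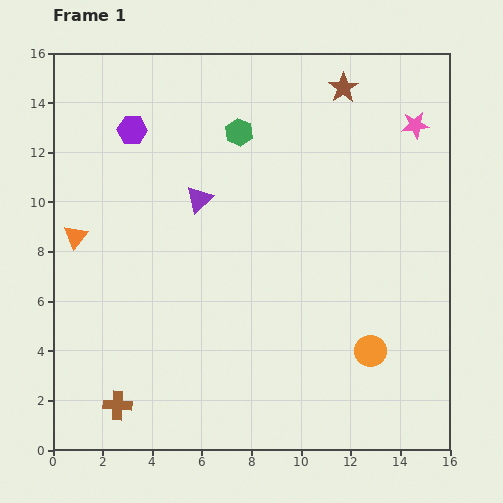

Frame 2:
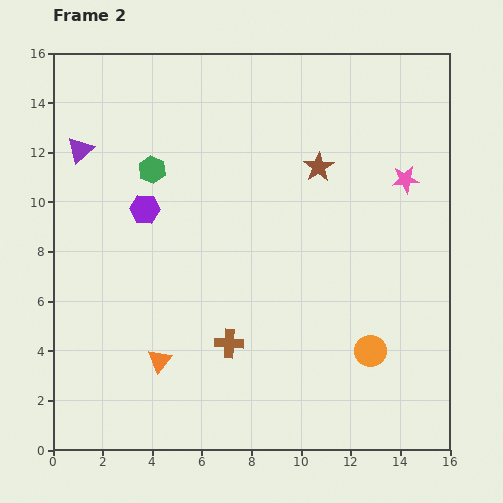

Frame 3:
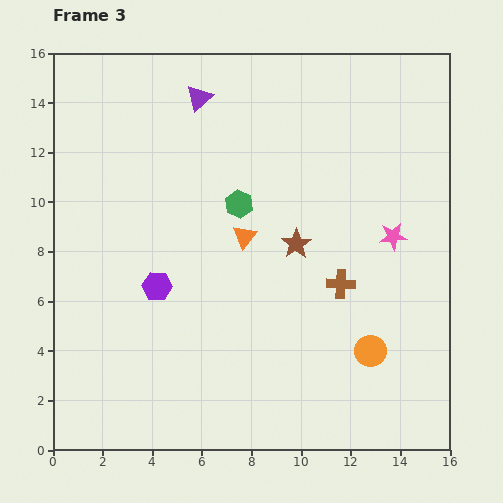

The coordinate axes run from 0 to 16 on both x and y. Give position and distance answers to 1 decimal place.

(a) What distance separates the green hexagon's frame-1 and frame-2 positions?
3.8

The green hexagon moved from (7.5, 12.8) to (4.0, 11.3), a distance of √(3.5² + 1.5²) ≈ 3.8.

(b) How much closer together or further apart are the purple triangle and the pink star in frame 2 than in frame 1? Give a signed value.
+4.0

Distance in frame 1: 9.2. Distance in frame 2: 13.2.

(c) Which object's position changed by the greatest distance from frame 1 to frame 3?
the brown cross

(moved 10.2; next 6.8)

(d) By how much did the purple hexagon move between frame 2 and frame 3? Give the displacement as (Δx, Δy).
(0.5, -3.1)

The purple hexagon was at (3.7, 9.7) in frame 2 and (4.2, 6.6) in frame 3.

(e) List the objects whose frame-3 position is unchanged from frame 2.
the orange circle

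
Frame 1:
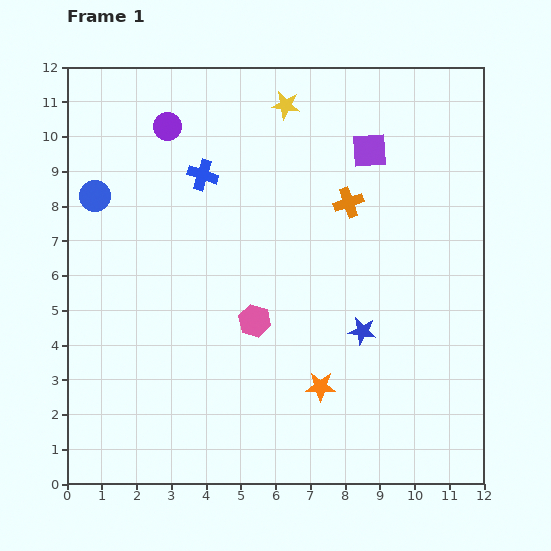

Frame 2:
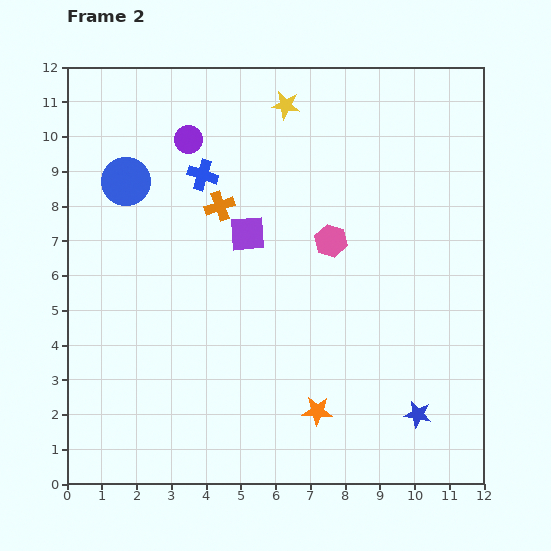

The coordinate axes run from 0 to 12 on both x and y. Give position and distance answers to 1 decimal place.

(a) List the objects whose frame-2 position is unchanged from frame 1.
the yellow star, the blue cross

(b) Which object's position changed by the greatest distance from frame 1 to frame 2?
the purple square

(moved 4.2; next 3.7)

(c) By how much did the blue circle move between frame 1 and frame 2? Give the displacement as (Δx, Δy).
(0.9, 0.4)

The blue circle was at (0.8, 8.3) in frame 1 and (1.7, 8.7) in frame 2.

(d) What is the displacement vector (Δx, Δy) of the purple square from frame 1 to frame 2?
(-3.5, -2.4)

The purple square was at (8.7, 9.6) in frame 1 and (5.2, 7.2) in frame 2.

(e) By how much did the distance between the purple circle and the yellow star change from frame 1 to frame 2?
-0.5

Distance in frame 1: 3.5. Distance in frame 2: 3.0.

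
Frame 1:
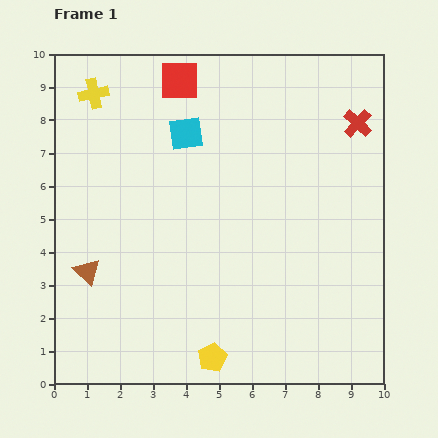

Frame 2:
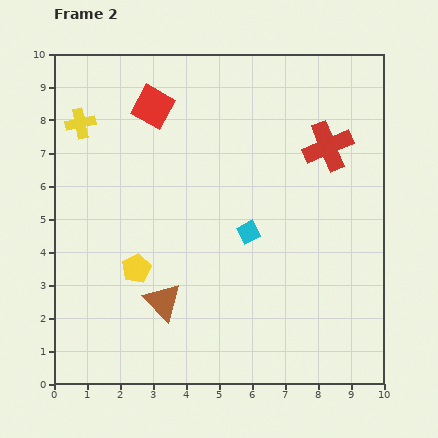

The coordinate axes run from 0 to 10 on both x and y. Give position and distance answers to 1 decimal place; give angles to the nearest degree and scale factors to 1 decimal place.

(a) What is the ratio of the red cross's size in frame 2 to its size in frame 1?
1.7×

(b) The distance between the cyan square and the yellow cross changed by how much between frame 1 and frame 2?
+3.1

Distance in frame 1: 3.0. Distance in frame 2: 6.1.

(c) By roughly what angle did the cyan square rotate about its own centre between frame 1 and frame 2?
19° counter-clockwise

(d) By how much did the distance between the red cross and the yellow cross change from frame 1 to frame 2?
-0.6

Distance in frame 1: 8.1. Distance in frame 2: 7.5.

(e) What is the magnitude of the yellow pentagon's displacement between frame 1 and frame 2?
3.5

The yellow pentagon moved from (4.8, 0.8) to (2.5, 3.5), a distance of √(2.3² + 2.7²) ≈ 3.5.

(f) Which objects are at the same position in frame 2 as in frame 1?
none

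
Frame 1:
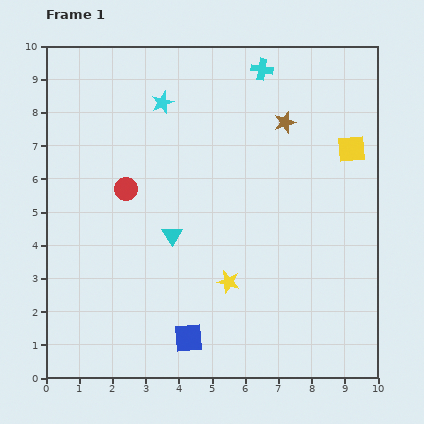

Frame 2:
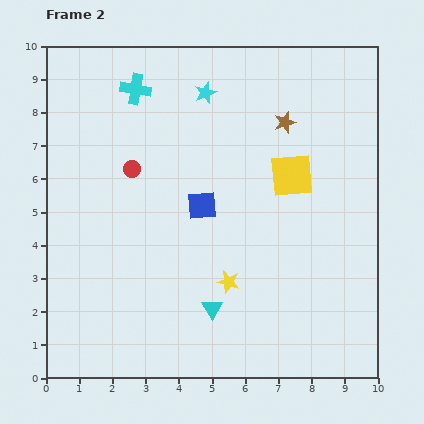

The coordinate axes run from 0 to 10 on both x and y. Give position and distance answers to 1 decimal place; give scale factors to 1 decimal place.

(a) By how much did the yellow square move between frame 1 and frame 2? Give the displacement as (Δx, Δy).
(-1.8, -0.8)

The yellow square was at (9.2, 6.9) in frame 1 and (7.4, 6.1) in frame 2.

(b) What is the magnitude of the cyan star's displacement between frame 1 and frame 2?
1.3

The cyan star moved from (3.5, 8.3) to (4.8, 8.6), a distance of √(1.3² + 0.3²) ≈ 1.3.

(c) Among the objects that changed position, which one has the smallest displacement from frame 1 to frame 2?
the red circle

(moved 0.6)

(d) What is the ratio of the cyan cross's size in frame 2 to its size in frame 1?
1.4×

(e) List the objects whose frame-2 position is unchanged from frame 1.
the yellow star, the brown star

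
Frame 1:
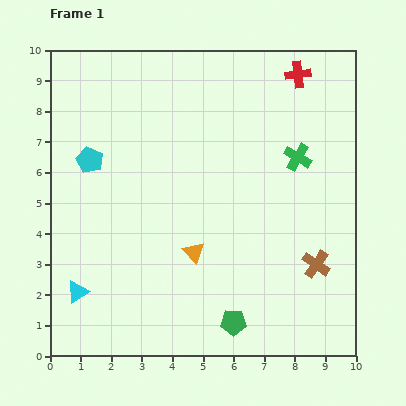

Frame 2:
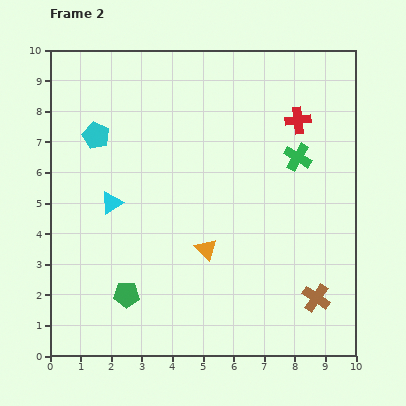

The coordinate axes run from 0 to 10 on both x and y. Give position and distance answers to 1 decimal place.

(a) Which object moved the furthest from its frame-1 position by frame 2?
the green pentagon

(moved 3.6; next 3.1)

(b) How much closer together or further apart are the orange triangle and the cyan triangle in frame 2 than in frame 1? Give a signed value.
-0.6

Distance in frame 1: 4.0. Distance in frame 2: 3.4.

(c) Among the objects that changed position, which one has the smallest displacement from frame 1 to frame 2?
the orange triangle

(moved 0.4)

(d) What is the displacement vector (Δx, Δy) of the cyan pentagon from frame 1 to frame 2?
(0.2, 0.8)

The cyan pentagon was at (1.3, 6.4) in frame 1 and (1.5, 7.2) in frame 2.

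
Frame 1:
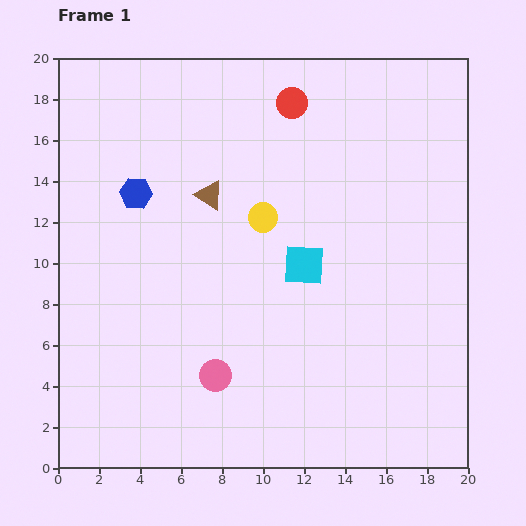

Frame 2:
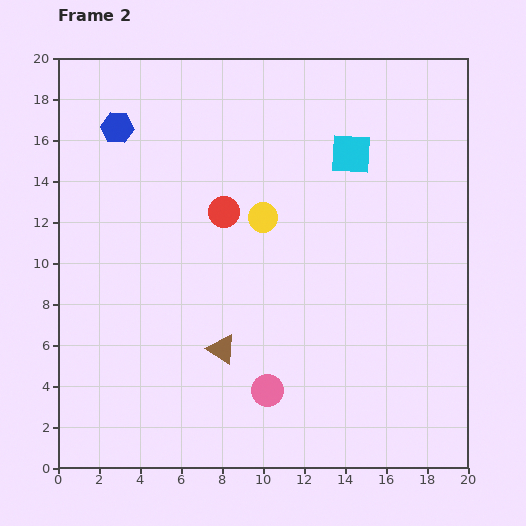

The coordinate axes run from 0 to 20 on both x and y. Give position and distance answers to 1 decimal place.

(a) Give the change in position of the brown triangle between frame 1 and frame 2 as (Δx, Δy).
(0.6, -7.5)

The brown triangle was at (7.4, 13.3) in frame 1 and (8.0, 5.8) in frame 2.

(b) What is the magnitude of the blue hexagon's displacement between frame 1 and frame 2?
3.3

The blue hexagon moved from (3.8, 13.4) to (2.9, 16.6), a distance of √(0.9² + 3.2²) ≈ 3.3.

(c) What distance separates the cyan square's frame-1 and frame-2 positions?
5.9

The cyan square moved from (12.0, 9.9) to (14.3, 15.3), a distance of √(2.3² + 5.4²) ≈ 5.9.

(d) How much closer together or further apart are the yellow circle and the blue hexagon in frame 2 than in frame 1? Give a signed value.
+2.1

Distance in frame 1: 6.3. Distance in frame 2: 8.4.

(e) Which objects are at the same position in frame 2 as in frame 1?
the yellow circle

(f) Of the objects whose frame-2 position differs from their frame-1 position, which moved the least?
the pink circle

(moved 2.6)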